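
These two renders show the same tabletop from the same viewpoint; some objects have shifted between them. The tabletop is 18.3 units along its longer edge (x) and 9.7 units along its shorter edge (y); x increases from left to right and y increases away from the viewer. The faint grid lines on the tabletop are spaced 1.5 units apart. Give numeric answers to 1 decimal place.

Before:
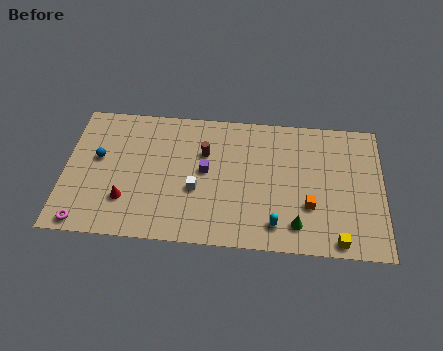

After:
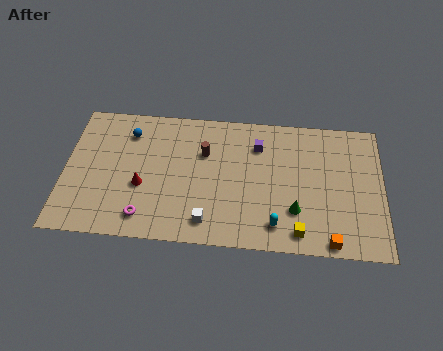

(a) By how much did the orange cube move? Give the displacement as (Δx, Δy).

(1.2, -2.4)

The orange cube started near (14.1, 3.2) and ended near (15.3, 0.8).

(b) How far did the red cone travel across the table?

1.4

The red cone was near (3.6, 2.7) before and (4.5, 3.8) after, so it travelled √(0.9² + 1.1²) ≈ 1.4 units.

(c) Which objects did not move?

the cyan capsule and the brown cylinder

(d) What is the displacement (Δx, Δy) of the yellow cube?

(-2.2, 0.4)

The yellow cube was at about (15.7, 0.9) and moved to about (13.5, 1.3).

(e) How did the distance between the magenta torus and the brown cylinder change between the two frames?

-2.8

The distance was about 8.7 in the first image and 5.9 in the second, so they moved 2.8 units closer together.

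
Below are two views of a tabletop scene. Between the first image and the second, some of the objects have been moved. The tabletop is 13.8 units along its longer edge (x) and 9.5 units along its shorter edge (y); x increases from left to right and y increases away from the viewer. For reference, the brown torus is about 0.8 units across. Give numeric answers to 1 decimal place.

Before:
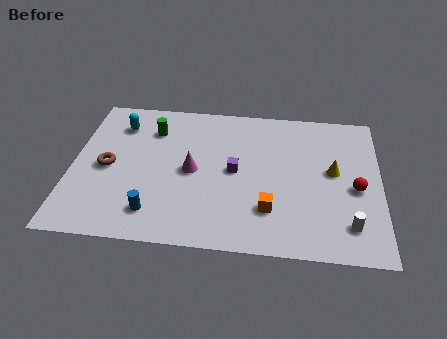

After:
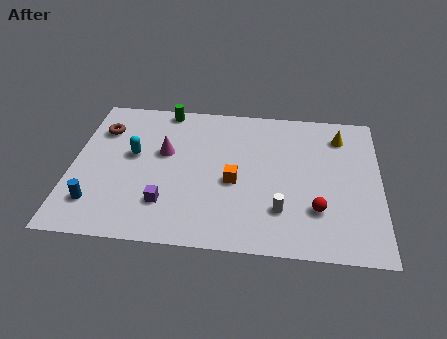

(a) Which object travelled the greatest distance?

the purple cube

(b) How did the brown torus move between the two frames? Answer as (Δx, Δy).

(-0.4, 2.5)

The brown torus was at about (1.6, 4.5) and moved to about (1.2, 7.0).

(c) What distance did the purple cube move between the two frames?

3.8

From (7.3, 4.8) to (4.3, 2.4), the purple cube covered √(3.0² + 2.4²) ≈ 3.8 units.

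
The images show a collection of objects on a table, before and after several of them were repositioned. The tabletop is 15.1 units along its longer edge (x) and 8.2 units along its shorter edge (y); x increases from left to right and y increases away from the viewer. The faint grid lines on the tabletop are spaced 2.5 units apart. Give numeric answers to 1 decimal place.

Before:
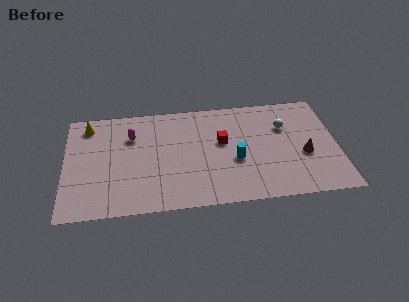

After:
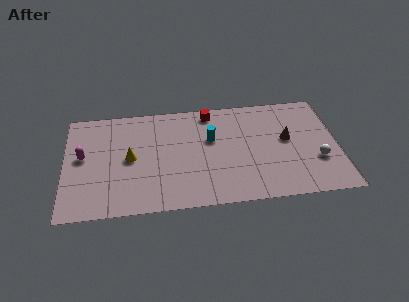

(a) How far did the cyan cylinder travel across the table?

2.2

The cyan cylinder moved from about (9.4, 3.3) to (8.1, 5.1), a distance of √(1.3² + 1.8²) ≈ 2.2.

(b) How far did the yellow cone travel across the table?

3.6

From (1.3, 6.9) to (3.6, 4.1), the yellow cone covered √(2.3² + 2.8²) ≈ 3.6 units.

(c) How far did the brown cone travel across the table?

1.6

The brown cone was near (13.2, 3.3) before and (12.3, 4.6) after, so it travelled √(0.9² + 1.3²) ≈ 1.6 units.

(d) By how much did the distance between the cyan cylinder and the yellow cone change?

-4.3

The distance was about 8.9 in the first image and 4.6 in the second, so they moved 4.3 units closer together.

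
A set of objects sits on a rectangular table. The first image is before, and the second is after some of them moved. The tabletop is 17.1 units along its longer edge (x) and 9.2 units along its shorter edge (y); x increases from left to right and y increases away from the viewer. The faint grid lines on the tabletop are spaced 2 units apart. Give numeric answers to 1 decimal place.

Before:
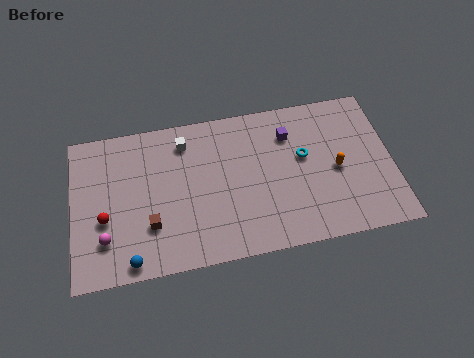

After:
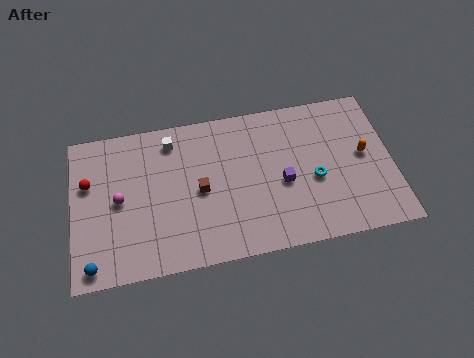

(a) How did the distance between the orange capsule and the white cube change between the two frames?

+2.0

The distance was about 8.6 in the first image and 10.6 in the second, so they moved 2.0 units further apart.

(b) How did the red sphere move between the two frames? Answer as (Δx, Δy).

(-0.8, 2.3)

The red sphere was at about (1.7, 3.6) and moved to about (0.9, 5.9).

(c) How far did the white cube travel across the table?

0.7

From (6.1, 7.5) to (5.4, 7.7), the white cube covered √(0.7² + 0.2²) ≈ 0.7 units.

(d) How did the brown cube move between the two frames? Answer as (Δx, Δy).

(2.7, 1.6)

The brown cube started near (4.1, 2.8) and ended near (6.8, 4.4).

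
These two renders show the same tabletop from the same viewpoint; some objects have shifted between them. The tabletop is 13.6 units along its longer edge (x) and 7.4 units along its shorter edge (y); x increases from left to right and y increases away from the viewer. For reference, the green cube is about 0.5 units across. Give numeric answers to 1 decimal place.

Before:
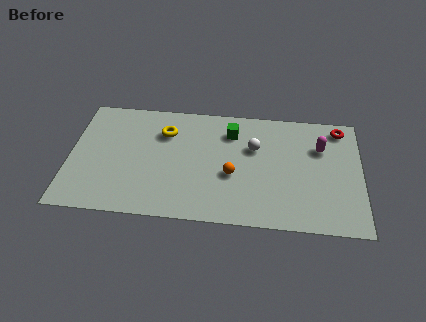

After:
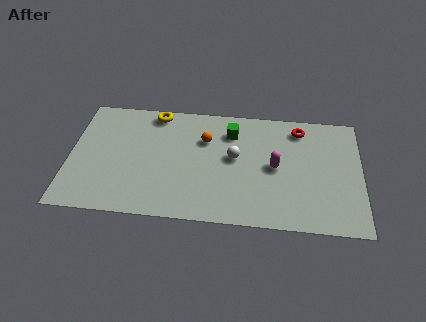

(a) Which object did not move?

the green cube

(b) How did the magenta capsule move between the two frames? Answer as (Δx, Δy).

(-2.1, -1.4)

The magenta capsule started near (11.7, 5.1) and ended near (9.6, 3.7).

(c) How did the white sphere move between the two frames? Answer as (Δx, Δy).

(-0.9, -0.7)

The white sphere was at about (8.6, 4.8) and moved to about (7.7, 4.1).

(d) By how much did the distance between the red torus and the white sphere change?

-0.6

They were about 4.3 units apart before and 3.7 after — 0.6 units closer together.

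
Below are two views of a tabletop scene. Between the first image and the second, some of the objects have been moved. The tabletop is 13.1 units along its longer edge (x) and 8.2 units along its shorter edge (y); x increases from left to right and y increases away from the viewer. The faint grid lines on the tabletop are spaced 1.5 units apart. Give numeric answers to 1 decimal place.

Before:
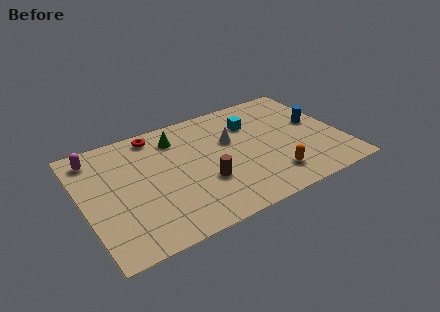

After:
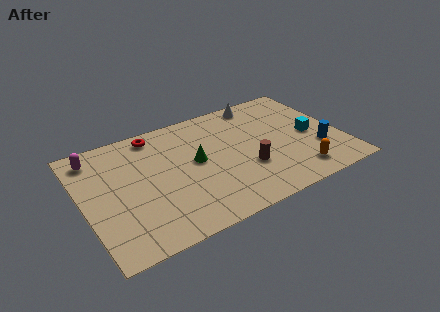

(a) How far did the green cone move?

2.2

The green cone was near (5.0, 6.5) before and (5.7, 4.4) after, so it travelled √(0.7² + 2.1²) ≈ 2.2 units.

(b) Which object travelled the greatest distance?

the cyan cube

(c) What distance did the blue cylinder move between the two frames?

2.0

The blue cylinder moved from about (12.0, 4.6) to (11.8, 2.6), a distance of √(0.2² + 2.0²) ≈ 2.0.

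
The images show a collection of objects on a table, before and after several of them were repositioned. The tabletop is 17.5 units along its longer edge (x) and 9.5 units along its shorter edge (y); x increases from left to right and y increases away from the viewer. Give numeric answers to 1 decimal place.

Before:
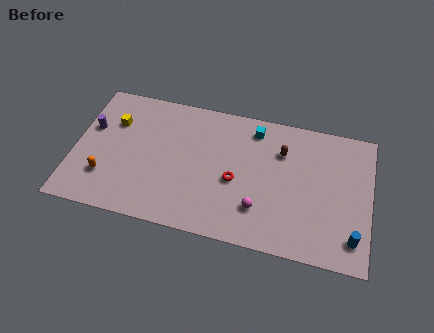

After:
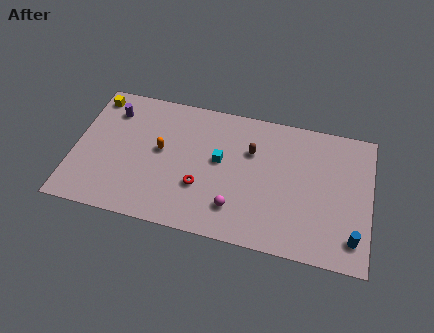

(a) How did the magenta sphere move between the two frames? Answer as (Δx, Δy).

(-1.4, -0.3)

From the two frames, the magenta sphere sits at roughly (11.1, 2.5) before and (9.7, 2.2) after.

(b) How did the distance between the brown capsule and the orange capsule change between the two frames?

-5.6

They were about 11.0 units apart before and 5.4 after — 5.6 units closer together.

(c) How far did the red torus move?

2.2

From (9.6, 4.1) to (7.6, 3.2), the red torus covered √(2.0² + 0.9²) ≈ 2.2 units.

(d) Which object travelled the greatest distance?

the orange capsule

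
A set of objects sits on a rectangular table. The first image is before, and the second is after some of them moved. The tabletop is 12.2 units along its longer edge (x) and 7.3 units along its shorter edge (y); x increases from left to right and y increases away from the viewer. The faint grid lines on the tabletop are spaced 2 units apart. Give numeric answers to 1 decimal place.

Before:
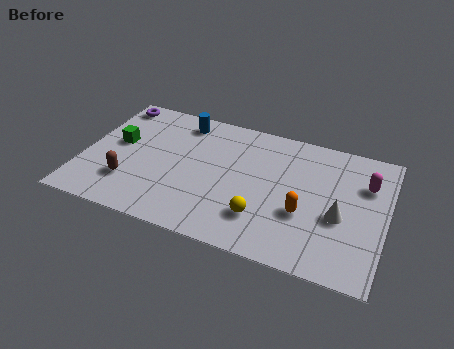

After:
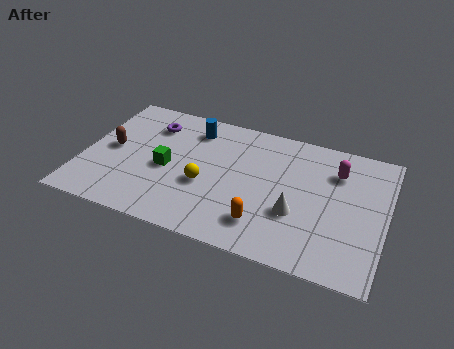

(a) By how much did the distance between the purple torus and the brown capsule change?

-2.2

Before: roughly 4.6 units apart; after: 2.4. That's 2.2 units closer together.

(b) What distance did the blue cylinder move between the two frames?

0.6

The blue cylinder was near (3.7, 6.2) before and (4.2, 5.9) after, so it travelled √(0.5² + 0.3²) ≈ 0.6 units.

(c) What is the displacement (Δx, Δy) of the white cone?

(-1.7, -0.4)

The white cone was at about (10.4, 3.0) and moved to about (8.7, 2.6).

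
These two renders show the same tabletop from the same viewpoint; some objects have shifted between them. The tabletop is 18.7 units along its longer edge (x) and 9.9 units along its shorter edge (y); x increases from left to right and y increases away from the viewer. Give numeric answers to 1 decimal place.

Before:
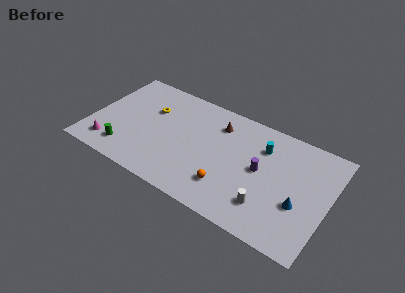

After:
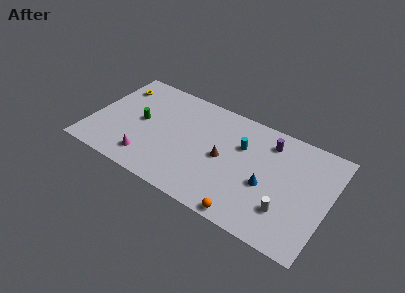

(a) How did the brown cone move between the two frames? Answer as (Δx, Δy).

(0.8, -2.9)

The brown cone started near (9.7, 7.7) and ended near (10.5, 4.8).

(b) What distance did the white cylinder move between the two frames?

1.4

The white cylinder was near (14.3, 2.4) before and (15.7, 2.7) after, so it travelled √(1.4² + 0.3²) ≈ 1.4 units.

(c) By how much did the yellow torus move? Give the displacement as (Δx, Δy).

(-3.0, 1.1)

The yellow torus was at about (4.4, 6.6) and moved to about (1.4, 7.7).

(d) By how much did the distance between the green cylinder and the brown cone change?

-2.1

They were about 8.8 units apart before and 6.7 after — 2.1 units closer together.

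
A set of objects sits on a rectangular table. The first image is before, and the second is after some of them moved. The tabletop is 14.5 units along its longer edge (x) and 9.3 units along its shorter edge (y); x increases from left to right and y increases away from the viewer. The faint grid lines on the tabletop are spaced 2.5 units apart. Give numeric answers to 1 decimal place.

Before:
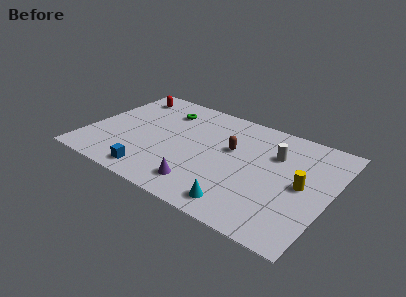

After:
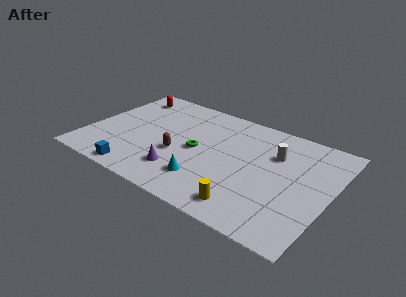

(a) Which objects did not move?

the red capsule and the white cylinder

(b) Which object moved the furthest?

the yellow cylinder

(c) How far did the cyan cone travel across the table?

2.5

From (9.8, 1.3) to (7.5, 2.2), the cyan cone covered √(2.3² + 0.9²) ≈ 2.5 units.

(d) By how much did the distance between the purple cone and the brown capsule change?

-2.6

They were about 4.1 units apart before and 1.5 after — 2.6 units closer together.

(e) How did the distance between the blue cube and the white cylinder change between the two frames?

+0.9

The distance was about 8.3 in the first image and 9.2 in the second, so they moved 0.9 units further apart.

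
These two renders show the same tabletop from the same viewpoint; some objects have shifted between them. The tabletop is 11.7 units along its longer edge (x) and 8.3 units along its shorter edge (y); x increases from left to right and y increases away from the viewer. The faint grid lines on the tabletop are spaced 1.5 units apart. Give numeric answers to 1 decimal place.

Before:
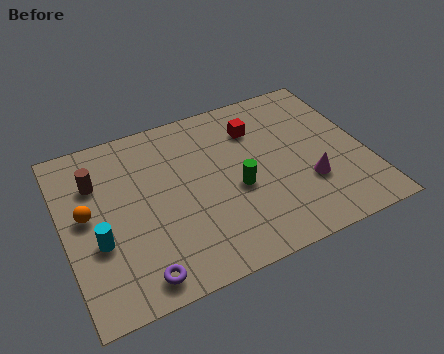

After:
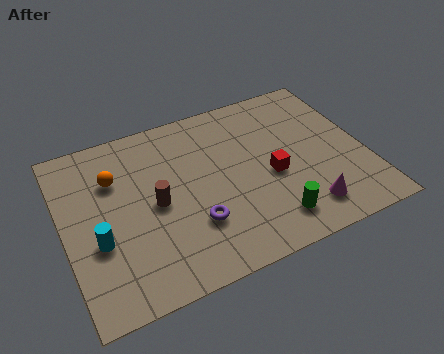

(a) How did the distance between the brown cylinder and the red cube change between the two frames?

-1.8

The distance was about 6.3 in the first image and 4.5 in the second, so they moved 1.8 units closer together.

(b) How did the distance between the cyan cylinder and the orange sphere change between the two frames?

+1.4

The distance was about 1.4 in the first image and 2.8 in the second, so they moved 1.4 units further apart.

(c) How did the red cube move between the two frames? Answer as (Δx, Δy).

(0.3, -2.6)

The red cube started near (7.7, 6.2) and ended near (8.0, 3.6).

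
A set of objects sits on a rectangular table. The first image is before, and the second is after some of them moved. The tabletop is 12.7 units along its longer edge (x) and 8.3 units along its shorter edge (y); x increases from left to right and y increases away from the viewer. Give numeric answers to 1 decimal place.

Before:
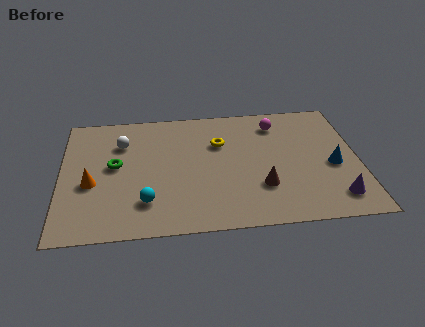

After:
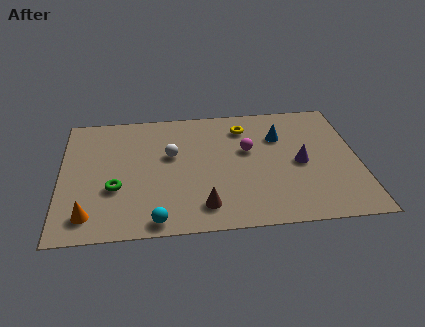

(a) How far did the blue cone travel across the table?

3.1

From (11.6, 3.6) to (9.4, 5.8), the blue cone covered √(2.2² + 2.2²) ≈ 3.1 units.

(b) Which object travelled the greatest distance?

the blue cone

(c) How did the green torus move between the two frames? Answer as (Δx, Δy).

(0.0, -1.5)

The green torus was at about (2.3, 4.5) and moved to about (2.3, 3.0).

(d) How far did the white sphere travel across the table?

2.3

The white sphere moved from about (2.6, 6.0) to (4.7, 5.0), a distance of √(2.1² + 1.0²) ≈ 2.3.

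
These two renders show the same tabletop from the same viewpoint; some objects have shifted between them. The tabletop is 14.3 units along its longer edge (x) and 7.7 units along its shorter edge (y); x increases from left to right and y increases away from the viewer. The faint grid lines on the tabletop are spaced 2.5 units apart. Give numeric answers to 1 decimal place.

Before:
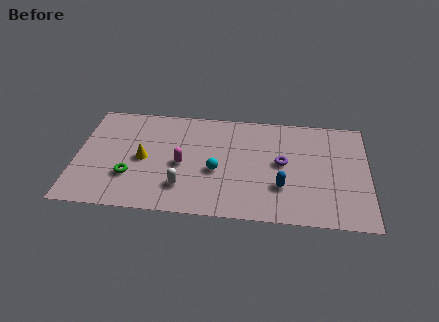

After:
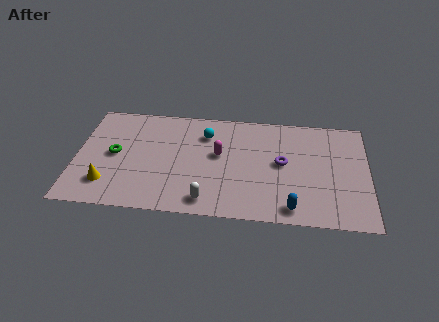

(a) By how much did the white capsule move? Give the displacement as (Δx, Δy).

(1.2, -0.8)

The white capsule was at about (5.3, 1.9) and moved to about (6.5, 1.1).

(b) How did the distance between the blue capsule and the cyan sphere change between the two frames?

+3.1

The distance was about 3.3 in the first image and 6.4 in the second, so they moved 3.1 units further apart.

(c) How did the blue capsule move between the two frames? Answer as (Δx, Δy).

(0.5, -1.4)

From the two frames, the blue capsule sits at roughly (10.1, 2.4) before and (10.6, 1.0) after.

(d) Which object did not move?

the purple torus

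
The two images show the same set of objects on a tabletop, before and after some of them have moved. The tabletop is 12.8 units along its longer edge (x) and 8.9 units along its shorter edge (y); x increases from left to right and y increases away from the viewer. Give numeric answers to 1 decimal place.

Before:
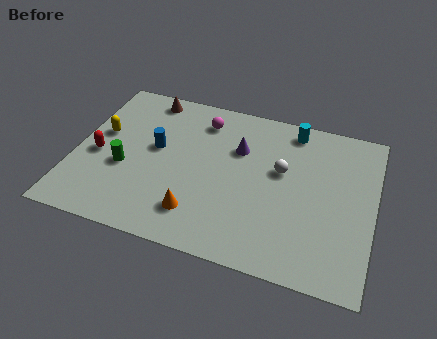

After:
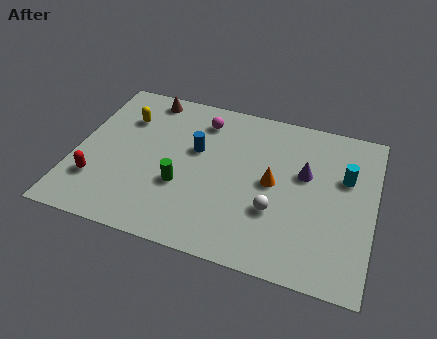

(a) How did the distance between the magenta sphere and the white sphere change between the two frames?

+1.4

They were about 4.1 units apart before and 5.5 after — 1.4 units further apart.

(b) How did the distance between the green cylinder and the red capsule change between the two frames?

+2.4

They were about 1.3 units apart before and 3.7 after — 2.4 units further apart.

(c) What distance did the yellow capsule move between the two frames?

1.5

The yellow capsule was near (1.0, 5.2) before and (1.9, 6.4) after, so it travelled √(0.9² + 1.2²) ≈ 1.5 units.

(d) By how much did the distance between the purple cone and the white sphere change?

+0.6

The distance was about 2.0 in the first image and 2.6 in the second, so they moved 0.6 units further apart.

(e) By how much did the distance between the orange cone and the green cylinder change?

+0.3

The distance was about 3.7 in the first image and 4.0 in the second, so they moved 0.3 units further apart.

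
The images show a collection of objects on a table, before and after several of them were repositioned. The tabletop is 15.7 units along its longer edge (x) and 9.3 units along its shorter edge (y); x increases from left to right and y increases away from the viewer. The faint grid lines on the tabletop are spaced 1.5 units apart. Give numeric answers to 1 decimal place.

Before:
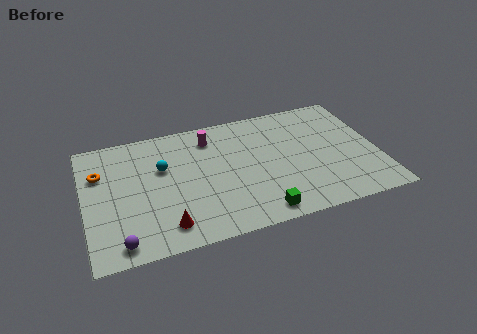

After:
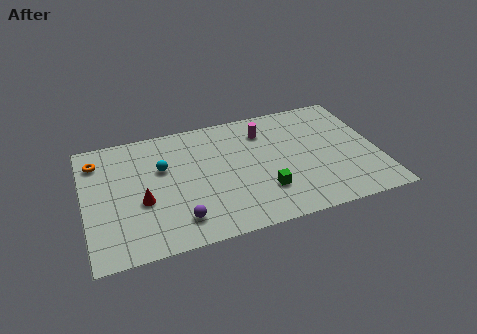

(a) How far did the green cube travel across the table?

1.6

The green cube moved from about (9.0, 1.1) to (9.4, 2.6), a distance of √(0.4² + 1.5²) ≈ 1.6.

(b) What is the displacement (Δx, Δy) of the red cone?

(-1.1, 2.1)

The red cone started near (4.1, 1.6) and ended near (3.0, 3.7).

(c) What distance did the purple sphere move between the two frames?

3.2

The purple sphere was near (1.7, 1.1) before and (4.8, 1.8) after, so it travelled √(3.1² + 0.7²) ≈ 3.2 units.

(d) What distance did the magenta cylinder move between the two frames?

2.9

The magenta cylinder was near (6.9, 7.5) before and (9.8, 7.2) after, so it travelled √(2.9² + 0.3²) ≈ 2.9 units.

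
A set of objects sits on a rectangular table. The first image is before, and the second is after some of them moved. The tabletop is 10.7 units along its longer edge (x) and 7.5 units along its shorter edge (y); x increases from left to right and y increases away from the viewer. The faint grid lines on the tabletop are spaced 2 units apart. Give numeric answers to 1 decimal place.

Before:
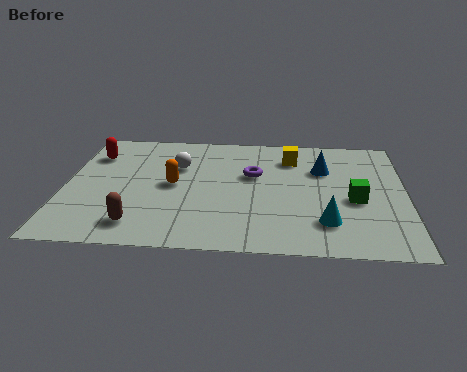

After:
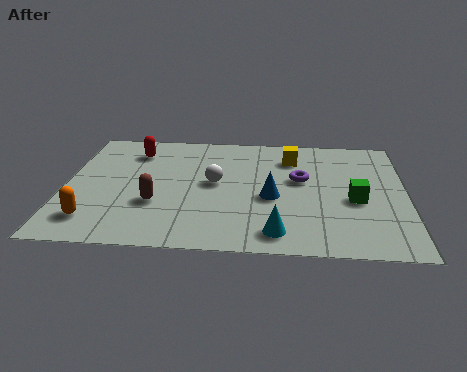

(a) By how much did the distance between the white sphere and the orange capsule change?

+3.3

The distance was about 1.2 in the first image and 4.5 in the second, so they moved 3.3 units further apart.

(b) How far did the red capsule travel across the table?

1.3

The red capsule moved from about (0.8, 5.6) to (2.1, 5.9), a distance of √(1.3² + 0.3²) ≈ 1.3.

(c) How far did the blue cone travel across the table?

2.5

The blue cone moved from about (8.1, 5.1) to (6.5, 3.2), a distance of √(1.6² + 1.9²) ≈ 2.5.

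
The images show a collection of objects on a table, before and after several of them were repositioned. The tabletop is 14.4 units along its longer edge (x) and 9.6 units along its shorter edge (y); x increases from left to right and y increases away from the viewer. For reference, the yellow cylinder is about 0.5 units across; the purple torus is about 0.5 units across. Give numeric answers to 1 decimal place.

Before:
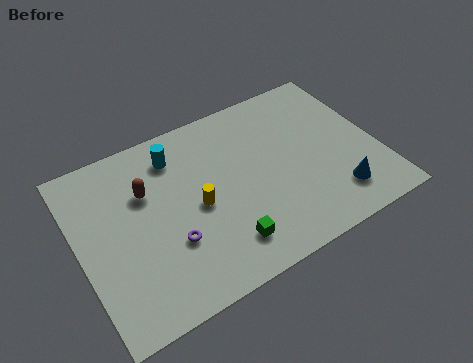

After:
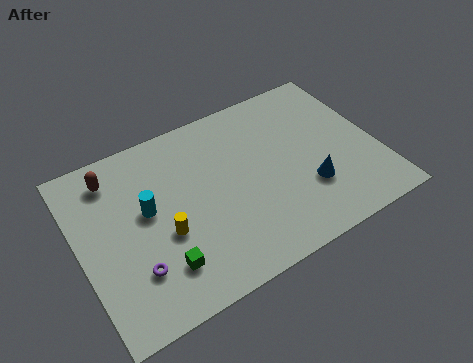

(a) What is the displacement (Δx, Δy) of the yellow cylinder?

(-1.7, -0.7)

From the two frames, the yellow cylinder sits at roughly (5.6, 4.5) before and (3.9, 3.8) after.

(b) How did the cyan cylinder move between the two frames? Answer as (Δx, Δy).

(-1.7, -2.3)

From the two frames, the cyan cylinder sits at roughly (5.0, 7.7) before and (3.3, 5.4) after.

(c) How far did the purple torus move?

1.9

The purple torus was near (4.1, 3.2) before and (2.3, 2.6) after, so it travelled √(1.8² + 0.6²) ≈ 1.9 units.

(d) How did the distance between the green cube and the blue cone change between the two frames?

+1.8

They were about 5.5 units apart before and 7.3 after — 1.8 units further apart.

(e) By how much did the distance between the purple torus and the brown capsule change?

+2.0

They were about 3.3 units apart before and 5.3 after — 2.0 units further apart.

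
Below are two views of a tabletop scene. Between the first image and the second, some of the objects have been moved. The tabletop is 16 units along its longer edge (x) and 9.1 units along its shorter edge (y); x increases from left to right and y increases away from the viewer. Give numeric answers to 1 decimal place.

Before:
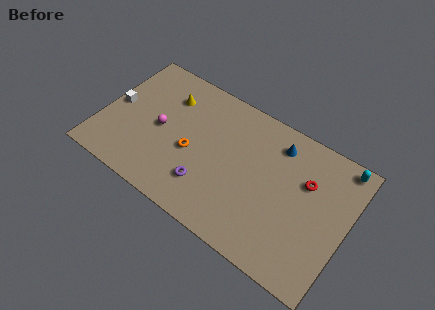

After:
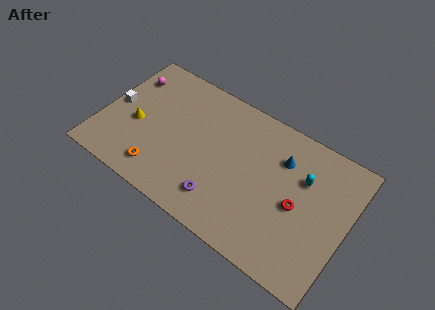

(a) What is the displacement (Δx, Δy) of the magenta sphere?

(-2.6, 2.5)

The magenta sphere started near (3.8, 4.4) and ended near (1.2, 6.9).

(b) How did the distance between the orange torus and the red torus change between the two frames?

+1.5

The distance was about 7.5 in the first image and 9.0 in the second, so they moved 1.5 units further apart.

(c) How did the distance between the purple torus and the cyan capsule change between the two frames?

-3.5

The distance was about 9.8 in the first image and 6.3 in the second, so they moved 3.5 units closer together.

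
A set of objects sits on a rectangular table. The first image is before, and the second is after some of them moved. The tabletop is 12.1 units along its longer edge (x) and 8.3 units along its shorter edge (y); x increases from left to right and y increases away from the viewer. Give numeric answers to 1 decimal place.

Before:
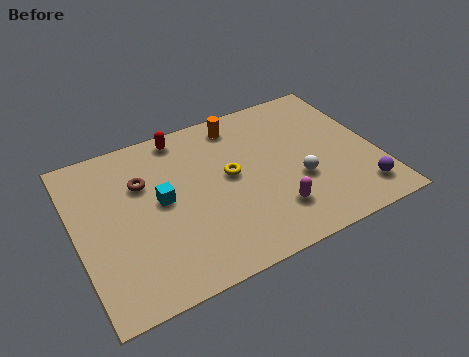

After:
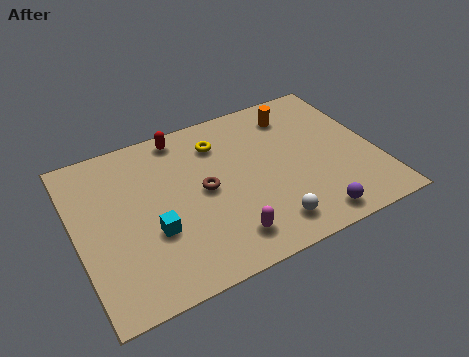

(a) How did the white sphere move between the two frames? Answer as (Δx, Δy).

(-1.5, -1.7)

From the two frames, the white sphere sits at roughly (8.8, 3.1) before and (7.3, 1.4) after.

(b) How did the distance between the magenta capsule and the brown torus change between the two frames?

-3.3

The distance was about 6.0 in the first image and 2.7 in the second, so they moved 3.3 units closer together.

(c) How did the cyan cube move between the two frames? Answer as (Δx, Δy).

(-0.5, -1.4)

From the two frames, the cyan cube sits at roughly (3.4, 4.4) before and (2.9, 3.0) after.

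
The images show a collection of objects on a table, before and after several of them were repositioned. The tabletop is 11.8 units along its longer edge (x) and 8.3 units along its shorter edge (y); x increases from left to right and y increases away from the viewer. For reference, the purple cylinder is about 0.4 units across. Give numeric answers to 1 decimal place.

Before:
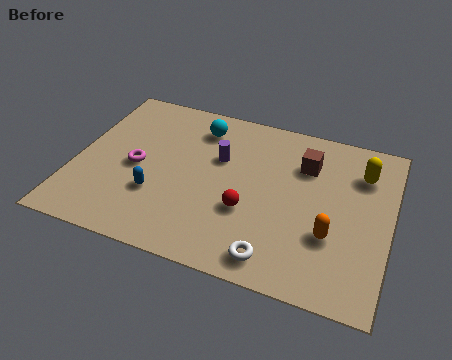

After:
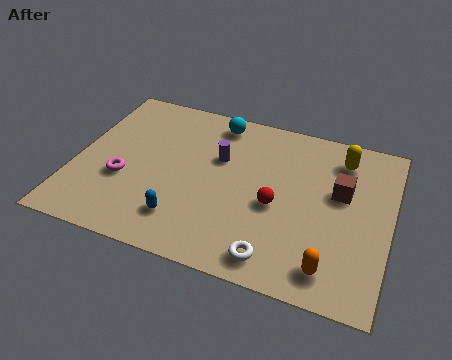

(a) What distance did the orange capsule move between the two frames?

1.5

The orange capsule moved from about (9.7, 2.8) to (9.8, 1.3), a distance of √(0.1² + 1.5²) ≈ 1.5.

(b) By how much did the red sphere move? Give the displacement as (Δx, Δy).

(1.0, 0.6)

The red sphere started near (6.6, 3.0) and ended near (7.6, 3.6).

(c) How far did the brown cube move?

1.7

From (8.5, 6.0) to (9.9, 5.0), the brown cube covered √(1.4² + 1.0²) ≈ 1.7 units.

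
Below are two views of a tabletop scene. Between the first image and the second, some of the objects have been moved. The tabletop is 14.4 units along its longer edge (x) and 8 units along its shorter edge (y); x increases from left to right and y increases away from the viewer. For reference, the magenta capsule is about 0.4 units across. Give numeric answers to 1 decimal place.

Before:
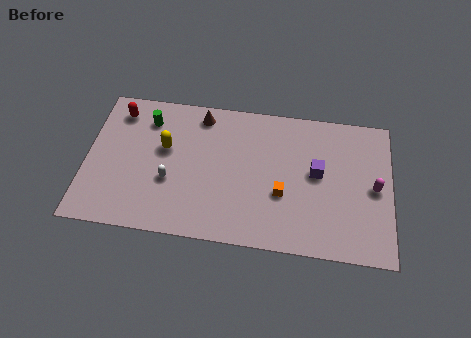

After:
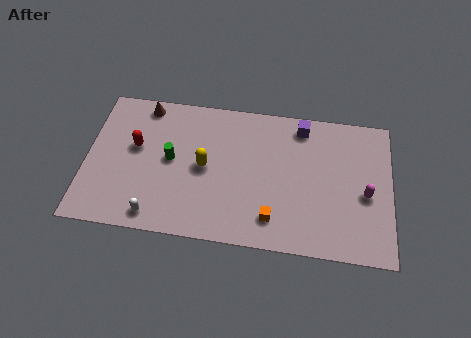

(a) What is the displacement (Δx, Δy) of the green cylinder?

(1.2, -2.1)

From the two frames, the green cylinder sits at roughly (2.8, 6.3) before and (4.0, 4.2) after.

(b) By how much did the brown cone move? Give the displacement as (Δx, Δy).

(-2.7, 0.2)

From the two frames, the brown cone sits at roughly (5.3, 6.9) before and (2.6, 7.1) after.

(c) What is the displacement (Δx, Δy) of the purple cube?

(-0.8, 2.5)

From the two frames, the purple cube sits at roughly (10.9, 4.4) before and (10.1, 6.9) after.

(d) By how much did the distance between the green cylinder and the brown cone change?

+0.6

Before: roughly 2.6 units apart; after: 3.2. That's 0.6 units further apart.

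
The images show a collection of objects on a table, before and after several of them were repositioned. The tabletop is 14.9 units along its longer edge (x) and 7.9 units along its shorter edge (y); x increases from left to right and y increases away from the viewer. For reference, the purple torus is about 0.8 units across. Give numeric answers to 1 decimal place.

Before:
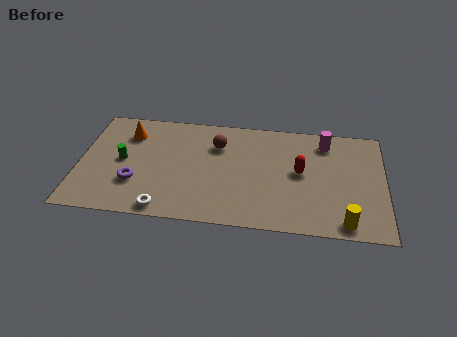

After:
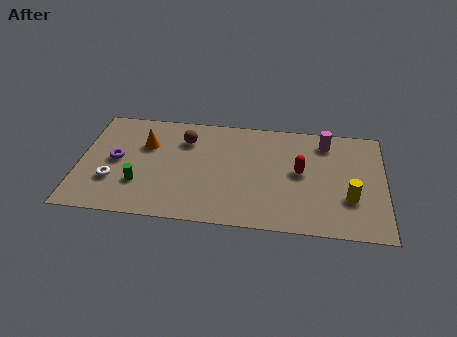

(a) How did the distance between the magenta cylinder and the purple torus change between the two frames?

+0.5

Before: roughly 10.0 units apart; after: 10.5. That's 0.5 units further apart.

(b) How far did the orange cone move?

1.1

The orange cone was near (2.3, 6.0) before and (3.2, 5.3) after, so it travelled √(0.9² + 0.7²) ≈ 1.1 units.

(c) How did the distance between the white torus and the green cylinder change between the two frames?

-2.6

The distance was about 3.9 in the first image and 1.3 in the second, so they moved 2.6 units closer together.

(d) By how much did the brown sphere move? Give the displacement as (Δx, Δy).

(-1.6, 0.2)

The brown sphere started near (6.7, 5.7) and ended near (5.1, 5.9).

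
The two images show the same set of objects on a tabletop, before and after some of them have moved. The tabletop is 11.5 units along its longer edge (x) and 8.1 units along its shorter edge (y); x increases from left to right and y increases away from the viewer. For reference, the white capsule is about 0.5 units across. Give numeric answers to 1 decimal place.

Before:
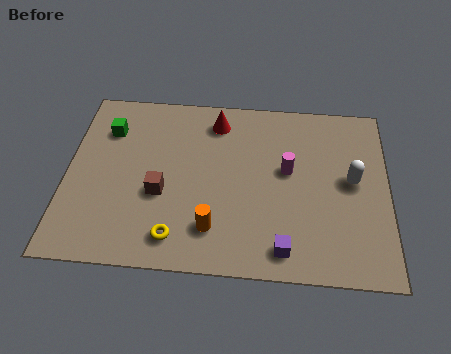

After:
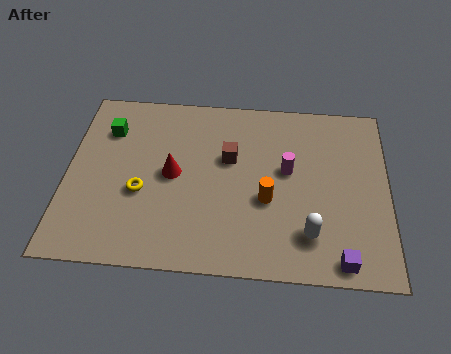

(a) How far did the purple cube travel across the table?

2.0

The purple cube was near (7.8, 1.1) before and (9.8, 0.8) after, so it travelled √(2.0² + 0.3²) ≈ 2.0 units.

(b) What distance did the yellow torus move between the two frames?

2.3

From (4.0, 1.3) to (2.7, 3.2), the yellow torus covered √(1.3² + 1.9²) ≈ 2.3 units.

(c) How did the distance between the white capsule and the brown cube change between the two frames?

-2.6

The distance was about 6.9 in the first image and 4.3 in the second, so they moved 2.6 units closer together.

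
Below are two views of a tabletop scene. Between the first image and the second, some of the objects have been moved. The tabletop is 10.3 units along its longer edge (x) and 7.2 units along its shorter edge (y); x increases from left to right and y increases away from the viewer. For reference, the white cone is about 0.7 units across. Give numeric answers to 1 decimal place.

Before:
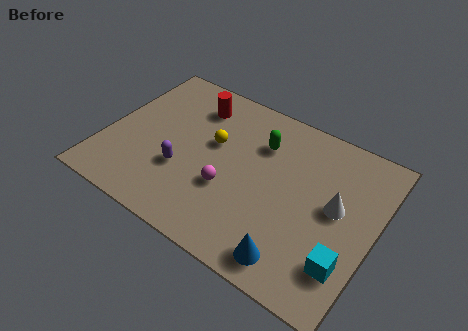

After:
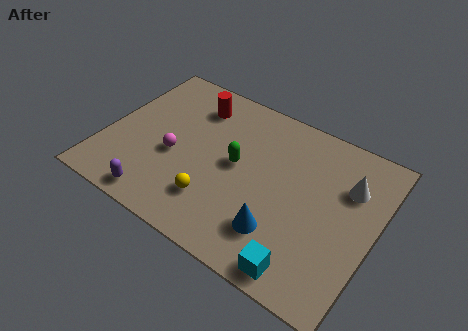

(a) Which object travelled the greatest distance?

the yellow sphere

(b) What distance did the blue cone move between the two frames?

1.1

From (7.7, 1.0) to (7.0, 1.8), the blue cone covered √(0.7² + 0.8²) ≈ 1.1 units.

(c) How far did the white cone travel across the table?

1.1

From (8.8, 3.9) to (9.1, 5.0), the white cone covered √(0.3² + 1.1²) ≈ 1.1 units.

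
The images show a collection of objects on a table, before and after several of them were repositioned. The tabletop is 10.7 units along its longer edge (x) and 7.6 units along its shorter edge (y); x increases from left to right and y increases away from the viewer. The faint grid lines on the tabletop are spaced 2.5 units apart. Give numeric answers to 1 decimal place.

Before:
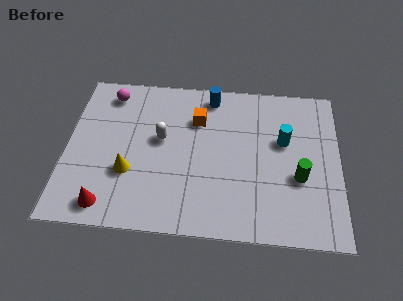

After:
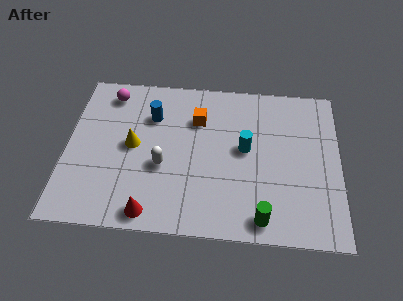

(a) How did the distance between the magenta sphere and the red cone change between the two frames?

+0.5

They were about 5.4 units apart before and 5.9 after — 0.5 units further apart.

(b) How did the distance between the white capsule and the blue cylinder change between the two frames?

-0.5

The distance was about 3.0 in the first image and 2.5 in the second, so they moved 0.5 units closer together.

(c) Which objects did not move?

the magenta sphere and the orange cube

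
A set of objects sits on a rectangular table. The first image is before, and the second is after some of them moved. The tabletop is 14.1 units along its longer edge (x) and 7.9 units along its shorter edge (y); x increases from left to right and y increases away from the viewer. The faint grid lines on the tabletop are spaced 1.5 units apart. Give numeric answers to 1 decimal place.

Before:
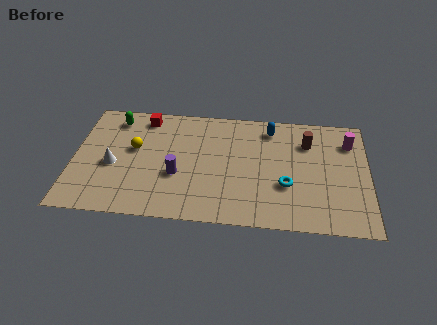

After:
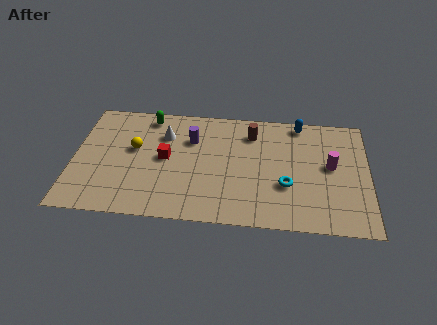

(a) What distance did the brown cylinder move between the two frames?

2.7

From (11.2, 5.8) to (8.5, 6.2), the brown cylinder covered √(2.7² + 0.4²) ≈ 2.7 units.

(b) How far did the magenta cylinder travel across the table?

1.9

The magenta cylinder moved from about (13.2, 6.0) to (12.3, 4.3), a distance of √(0.9² + 1.7²) ≈ 1.9.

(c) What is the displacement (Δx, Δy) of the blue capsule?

(1.4, 0.5)

The blue capsule started near (9.4, 6.6) and ended near (10.8, 7.1).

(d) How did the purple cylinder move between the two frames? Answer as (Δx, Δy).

(0.6, 2.5)

The purple cylinder was at about (5.0, 3.0) and moved to about (5.6, 5.5).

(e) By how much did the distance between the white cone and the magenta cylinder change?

-3.5

They were about 11.6 units apart before and 8.1 after — 3.5 units closer together.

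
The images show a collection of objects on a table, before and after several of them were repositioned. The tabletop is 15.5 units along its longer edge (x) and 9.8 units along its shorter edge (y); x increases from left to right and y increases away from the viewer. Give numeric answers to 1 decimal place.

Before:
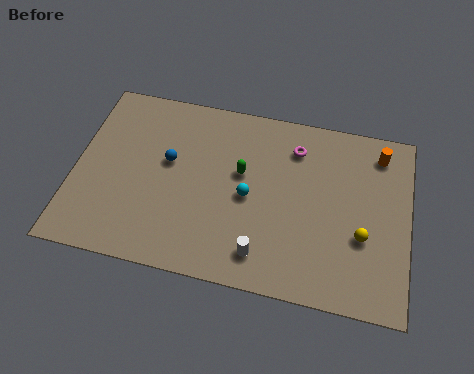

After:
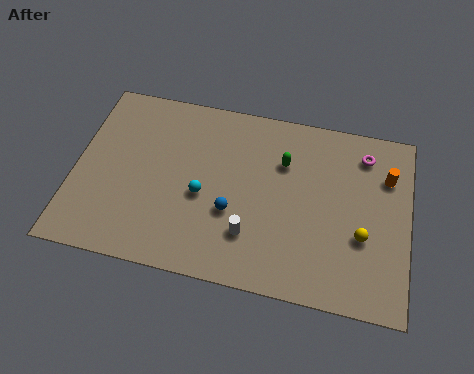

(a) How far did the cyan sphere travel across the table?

2.1

The cyan sphere was near (8.1, 4.6) before and (6.0, 4.2) after, so it travelled √(2.1² + 0.4²) ≈ 2.1 units.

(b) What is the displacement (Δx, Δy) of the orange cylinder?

(0.4, -1.2)

From the two frames, the orange cylinder sits at roughly (14.0, 8.2) before and (14.4, 7.0) after.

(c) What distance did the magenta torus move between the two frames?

3.2

From (10.1, 7.7) to (13.3, 8.0), the magenta torus covered √(3.2² + 0.3²) ≈ 3.2 units.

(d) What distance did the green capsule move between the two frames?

2.1

The green capsule was near (7.7, 5.8) before and (9.6, 6.8) after, so it travelled √(1.9² + 1.0²) ≈ 2.1 units.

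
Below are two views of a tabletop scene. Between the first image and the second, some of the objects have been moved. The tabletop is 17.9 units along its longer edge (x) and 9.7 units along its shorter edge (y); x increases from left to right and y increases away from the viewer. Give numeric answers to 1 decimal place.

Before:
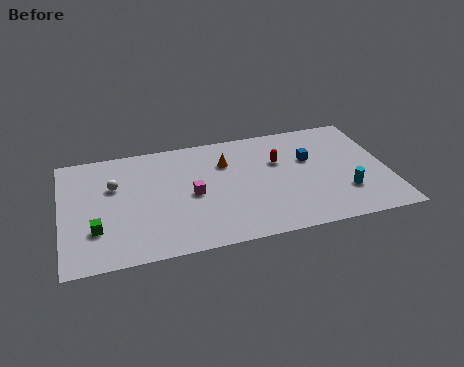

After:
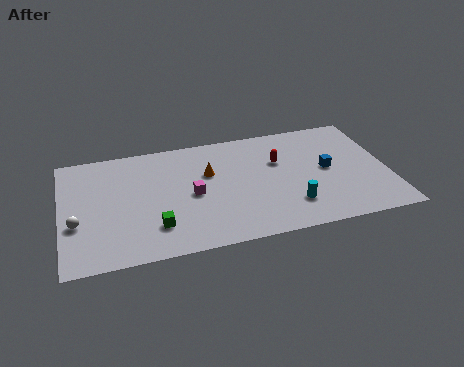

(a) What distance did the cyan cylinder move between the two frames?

3.0

The cyan cylinder moved from about (15.4, 2.8) to (12.4, 2.4), a distance of √(3.0² + 0.4²) ≈ 3.0.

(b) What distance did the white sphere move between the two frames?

3.4

From (2.9, 6.3) to (0.8, 3.6), the white sphere covered √(2.1² + 2.7²) ≈ 3.4 units.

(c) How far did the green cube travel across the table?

3.2

From (1.8, 2.9) to (5.0, 2.4), the green cube covered √(3.2² + 0.5²) ≈ 3.2 units.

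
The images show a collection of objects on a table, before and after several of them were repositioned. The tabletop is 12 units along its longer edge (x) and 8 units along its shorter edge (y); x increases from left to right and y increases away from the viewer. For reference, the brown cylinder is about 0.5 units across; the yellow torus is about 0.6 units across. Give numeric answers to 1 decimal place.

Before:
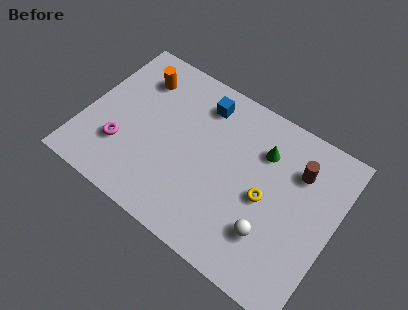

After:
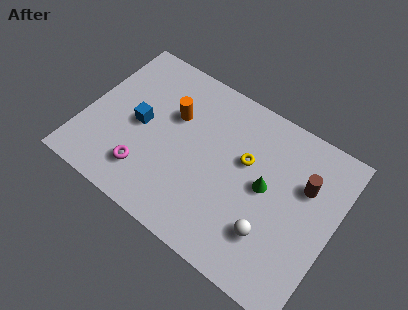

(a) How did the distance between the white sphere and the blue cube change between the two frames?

+1.0

They were about 5.9 units apart before and 6.9 after — 1.0 units further apart.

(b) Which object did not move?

the white sphere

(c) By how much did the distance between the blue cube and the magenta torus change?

-3.0

The distance was about 5.2 in the first image and 2.2 in the second, so they moved 3.0 units closer together.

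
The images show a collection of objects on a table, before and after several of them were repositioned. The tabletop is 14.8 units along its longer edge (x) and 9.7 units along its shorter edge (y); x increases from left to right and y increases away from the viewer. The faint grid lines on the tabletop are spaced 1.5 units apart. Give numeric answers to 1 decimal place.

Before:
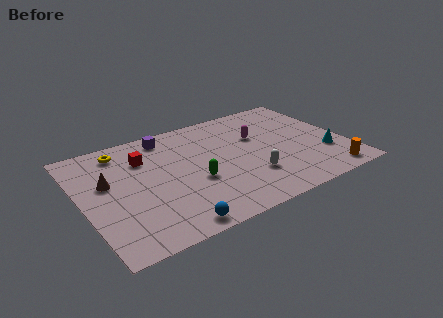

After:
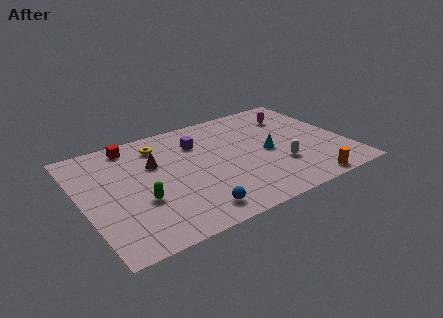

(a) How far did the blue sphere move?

1.4

From (4.3, 0.9) to (5.6, 1.4), the blue sphere covered √(1.3² + 0.5²) ≈ 1.4 units.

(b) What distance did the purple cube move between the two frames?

2.1

The purple cube was near (5.2, 8.4) before and (6.8, 7.1) after, so it travelled √(1.6² + 1.3²) ≈ 2.1 units.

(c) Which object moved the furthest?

the cyan cone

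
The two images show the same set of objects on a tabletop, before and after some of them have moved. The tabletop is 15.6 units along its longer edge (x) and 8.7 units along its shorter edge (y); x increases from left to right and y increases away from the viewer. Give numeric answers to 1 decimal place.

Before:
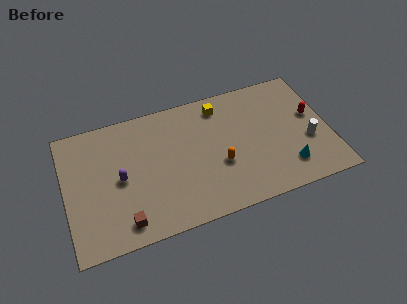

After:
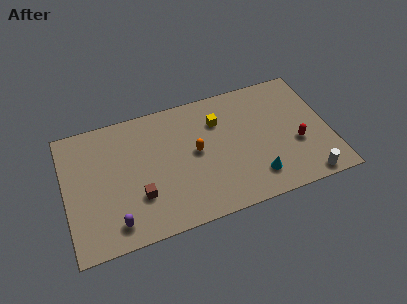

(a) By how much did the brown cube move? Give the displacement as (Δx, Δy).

(1.0, 1.4)

The brown cube started near (3.2, 1.3) and ended near (4.2, 2.7).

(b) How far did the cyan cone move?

1.9

From (12.9, 1.9) to (11.0, 1.8), the cyan cone covered √(1.9² + 0.1²) ≈ 1.9 units.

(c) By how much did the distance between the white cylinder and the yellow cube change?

+0.9

The distance was about 6.3 in the first image and 7.2 in the second, so they moved 0.9 units further apart.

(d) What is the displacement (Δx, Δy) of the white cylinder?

(-0.4, -2.5)

From the two frames, the white cylinder sits at roughly (14.3, 3.3) before and (13.9, 0.8) after.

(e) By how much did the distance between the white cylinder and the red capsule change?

+0.8

The distance was about 1.7 in the first image and 2.5 in the second, so they moved 0.8 units further apart.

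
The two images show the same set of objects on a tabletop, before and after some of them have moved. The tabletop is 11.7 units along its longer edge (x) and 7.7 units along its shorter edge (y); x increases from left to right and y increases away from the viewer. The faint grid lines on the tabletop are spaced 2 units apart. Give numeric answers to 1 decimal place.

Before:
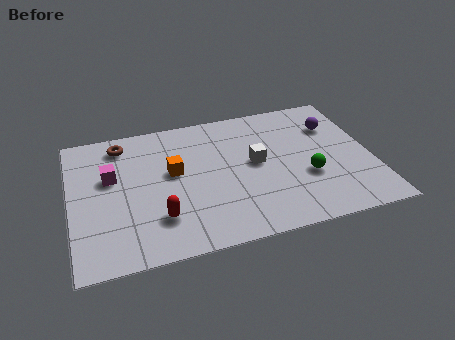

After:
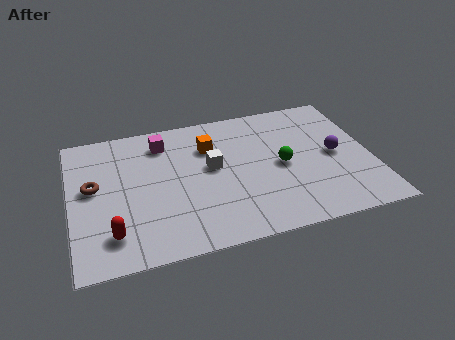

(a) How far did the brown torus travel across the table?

2.5

From (2.1, 6.5) to (0.9, 4.3), the brown torus covered √(1.2² + 2.2²) ≈ 2.5 units.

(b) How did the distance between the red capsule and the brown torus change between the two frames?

-1.9

Before: roughly 4.7 units apart; after: 2.8. That's 1.9 units closer together.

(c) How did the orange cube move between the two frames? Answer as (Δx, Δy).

(1.5, 1.1)

The orange cube started near (4.0, 4.4) and ended near (5.5, 5.5).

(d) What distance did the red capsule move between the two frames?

1.8

The red capsule moved from about (3.3, 2.0) to (1.5, 1.6), a distance of √(1.8² + 0.4²) ≈ 1.8.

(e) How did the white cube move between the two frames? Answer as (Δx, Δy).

(-1.7, 0.2)

From the two frames, the white cube sits at roughly (7.2, 4.1) before and (5.5, 4.3) after.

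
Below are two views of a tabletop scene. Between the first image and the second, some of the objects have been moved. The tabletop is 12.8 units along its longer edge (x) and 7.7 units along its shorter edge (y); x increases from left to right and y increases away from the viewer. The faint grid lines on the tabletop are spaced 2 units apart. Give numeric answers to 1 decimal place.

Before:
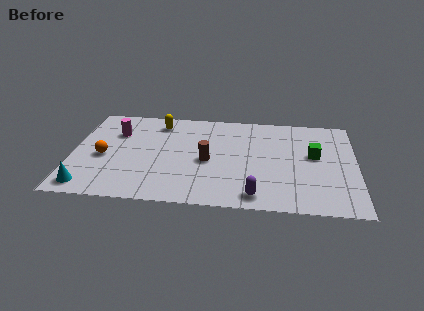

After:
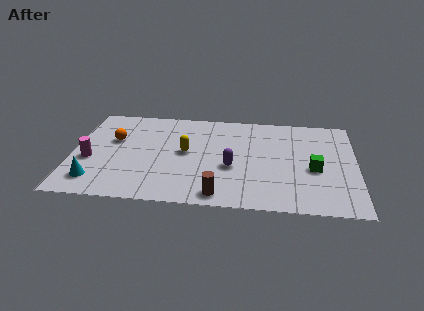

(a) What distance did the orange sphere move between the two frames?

1.5

The orange sphere was near (1.4, 3.4) before and (1.8, 4.8) after, so it travelled √(0.4² + 1.4²) ≈ 1.5 units.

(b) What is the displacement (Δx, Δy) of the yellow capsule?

(1.3, -2.3)

The yellow capsule was at about (3.8, 6.4) and moved to about (5.1, 4.1).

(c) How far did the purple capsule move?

2.4

The purple capsule was near (8.3, 1.0) before and (7.2, 3.1) after, so it travelled √(1.1² + 2.1²) ≈ 2.4 units.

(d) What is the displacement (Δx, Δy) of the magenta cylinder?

(-1.1, -2.3)

The magenta cylinder was at about (1.9, 5.4) and moved to about (0.8, 3.1).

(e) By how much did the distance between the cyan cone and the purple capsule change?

-1.2

Before: roughly 7.5 units apart; after: 6.3. That's 1.2 units closer together.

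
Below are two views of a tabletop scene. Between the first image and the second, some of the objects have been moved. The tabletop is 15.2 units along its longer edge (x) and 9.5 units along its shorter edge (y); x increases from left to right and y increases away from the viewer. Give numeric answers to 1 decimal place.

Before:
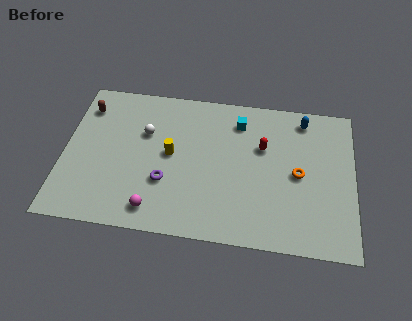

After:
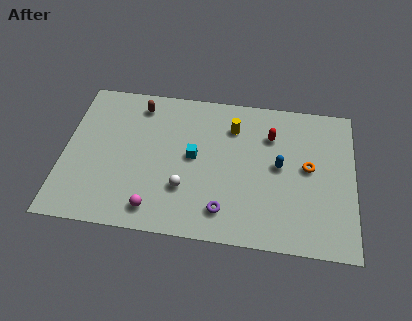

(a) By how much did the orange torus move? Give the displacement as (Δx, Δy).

(0.5, 0.5)

The orange torus started near (12.3, 4.6) and ended near (12.8, 5.1).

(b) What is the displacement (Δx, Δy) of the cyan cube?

(-2.3, -2.6)

The cyan cube was at about (9.1, 7.6) and moved to about (6.8, 5.0).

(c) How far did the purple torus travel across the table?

3.4

The purple torus was near (5.4, 3.2) before and (8.5, 1.8) after, so it travelled √(3.1² + 1.4²) ≈ 3.4 units.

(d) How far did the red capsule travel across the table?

0.9

The red capsule was near (10.4, 6.1) before and (10.8, 6.9) after, so it travelled √(0.4² + 0.8²) ≈ 0.9 units.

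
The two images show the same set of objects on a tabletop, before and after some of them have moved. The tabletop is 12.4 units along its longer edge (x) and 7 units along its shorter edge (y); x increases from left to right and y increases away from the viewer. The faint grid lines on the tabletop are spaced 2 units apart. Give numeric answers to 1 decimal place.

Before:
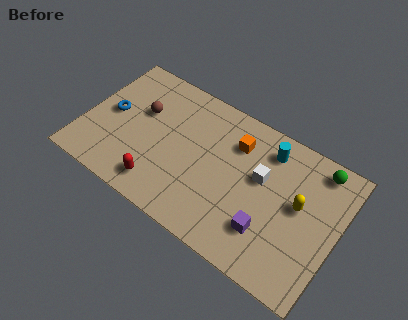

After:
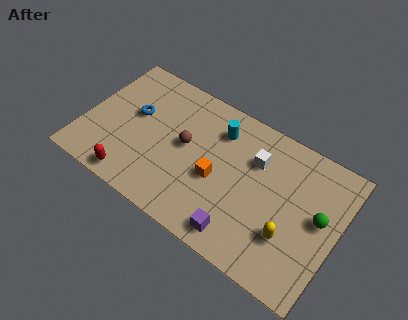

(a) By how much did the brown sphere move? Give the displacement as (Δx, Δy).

(2.3, -0.6)

The brown sphere started near (2.6, 4.4) and ended near (4.9, 3.8).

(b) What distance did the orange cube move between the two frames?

2.3

From (7.2, 5.2) to (6.6, 3.0), the orange cube covered √(0.6² + 2.2²) ≈ 2.3 units.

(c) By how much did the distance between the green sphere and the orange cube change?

+1.0

Before: roughly 4.0 units apart; after: 5.0. That's 1.0 units further apart.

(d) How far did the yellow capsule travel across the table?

1.7

The yellow capsule was near (10.5, 3.9) before and (10.3, 2.2) after, so it travelled √(0.2² + 1.7²) ≈ 1.7 units.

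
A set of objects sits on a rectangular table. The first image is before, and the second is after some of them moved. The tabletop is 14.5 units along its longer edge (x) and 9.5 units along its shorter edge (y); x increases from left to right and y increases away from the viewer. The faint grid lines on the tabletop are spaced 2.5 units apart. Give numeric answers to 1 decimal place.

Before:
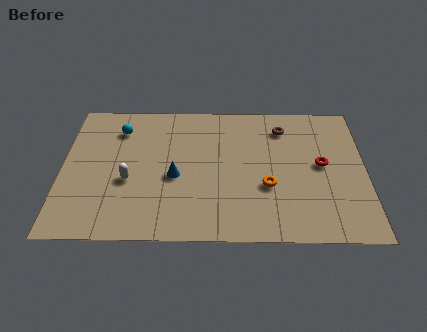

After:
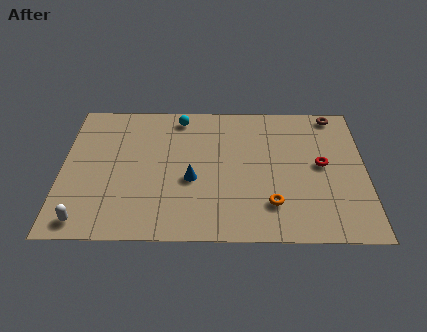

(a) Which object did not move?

the red torus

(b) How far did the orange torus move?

1.2

The orange torus moved from about (9.8, 3.5) to (10.0, 2.3), a distance of √(0.2² + 1.2²) ≈ 1.2.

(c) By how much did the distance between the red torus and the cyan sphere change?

-2.4

They were about 10.0 units apart before and 7.6 after — 2.4 units closer together.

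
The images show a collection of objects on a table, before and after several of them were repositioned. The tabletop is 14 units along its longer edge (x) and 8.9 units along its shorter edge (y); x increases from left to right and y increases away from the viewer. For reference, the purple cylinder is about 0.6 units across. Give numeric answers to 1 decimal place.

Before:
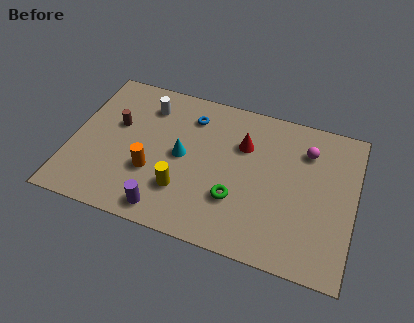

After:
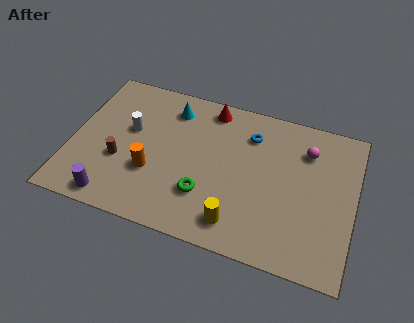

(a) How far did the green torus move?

1.5

The green torus moved from about (8.3, 2.8) to (6.8, 2.6), a distance of √(1.5² + 0.2²) ≈ 1.5.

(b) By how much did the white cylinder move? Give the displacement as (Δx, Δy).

(-0.7, -1.7)

The white cylinder started near (3.5, 7.0) and ended near (2.8, 5.3).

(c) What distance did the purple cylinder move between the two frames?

2.6

The purple cylinder moved from about (5.0, 1.1) to (2.4, 1.0), a distance of √(2.6² + 0.1²) ≈ 2.6.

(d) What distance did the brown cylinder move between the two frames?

2.1

From (2.1, 5.4) to (2.5, 3.3), the brown cylinder covered √(0.4² + 2.1²) ≈ 2.1 units.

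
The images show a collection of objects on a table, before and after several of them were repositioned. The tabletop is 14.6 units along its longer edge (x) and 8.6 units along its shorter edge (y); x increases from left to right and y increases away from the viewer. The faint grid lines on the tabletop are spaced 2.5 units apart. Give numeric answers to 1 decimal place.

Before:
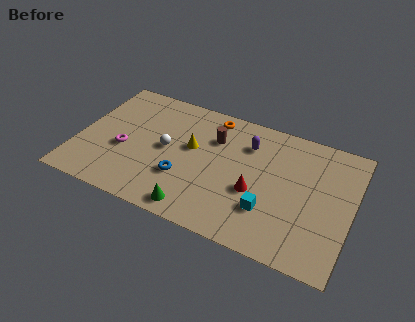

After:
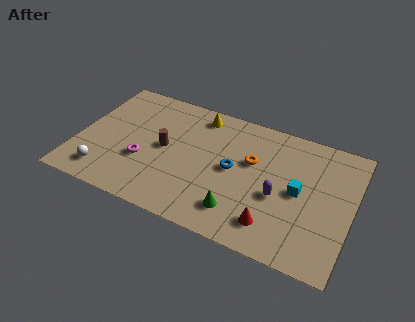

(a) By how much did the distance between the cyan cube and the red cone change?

+1.6

Before: roughly 1.2 units apart; after: 2.8. That's 1.6 units further apart.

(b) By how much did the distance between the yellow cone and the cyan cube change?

+1.4

The distance was about 5.1 in the first image and 6.5 in the second, so they moved 1.4 units further apart.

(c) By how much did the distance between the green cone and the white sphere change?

+3.3

They were about 3.9 units apart before and 7.2 after — 3.3 units further apart.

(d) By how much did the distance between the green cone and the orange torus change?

-3.0

The distance was about 6.5 in the first image and 3.5 in the second, so they moved 3.0 units closer together.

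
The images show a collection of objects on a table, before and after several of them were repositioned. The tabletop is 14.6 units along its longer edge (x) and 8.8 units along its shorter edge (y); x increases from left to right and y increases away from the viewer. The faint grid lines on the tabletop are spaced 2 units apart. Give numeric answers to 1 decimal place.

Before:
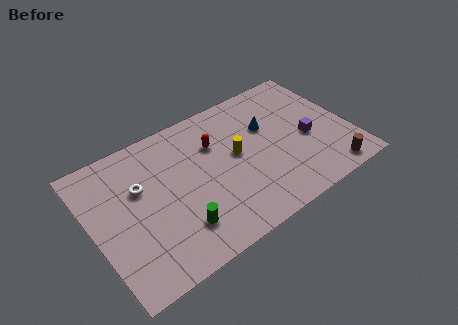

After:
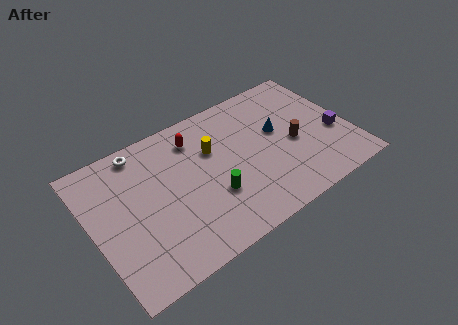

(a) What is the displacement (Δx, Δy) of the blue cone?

(0.5, -0.6)

From the two frames, the blue cone sits at roughly (10.2, 5.7) before and (10.7, 5.1) after.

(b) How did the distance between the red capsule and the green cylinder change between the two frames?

-0.9

Before: roughly 4.9 units apart; after: 4.0. That's 0.9 units closer together.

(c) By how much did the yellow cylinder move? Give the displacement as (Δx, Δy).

(-1.2, 1.0)

The yellow cylinder was at about (8.2, 4.8) and moved to about (7.0, 5.8).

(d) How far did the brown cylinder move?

3.3

The brown cylinder moved from about (12.9, 1.0) to (11.4, 3.9), a distance of √(1.5² + 2.9²) ≈ 3.3.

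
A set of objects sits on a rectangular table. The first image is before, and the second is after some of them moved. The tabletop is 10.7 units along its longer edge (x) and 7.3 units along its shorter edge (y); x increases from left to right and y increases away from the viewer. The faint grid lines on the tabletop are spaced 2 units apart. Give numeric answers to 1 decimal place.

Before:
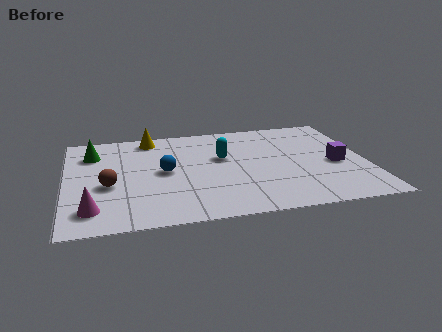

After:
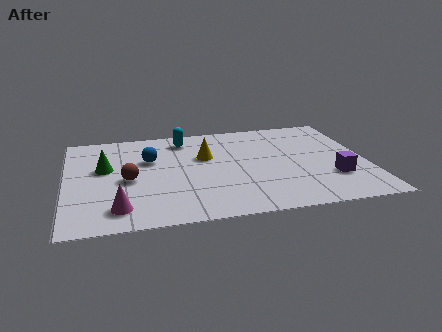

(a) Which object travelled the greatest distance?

the yellow cone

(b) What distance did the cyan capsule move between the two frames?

2.1

The cyan capsule moved from about (5.6, 4.4) to (4.3, 6.1), a distance of √(1.3² + 1.7²) ≈ 2.1.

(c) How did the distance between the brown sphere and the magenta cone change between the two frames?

+0.3

They were about 1.7 units apart before and 2.0 after — 0.3 units further apart.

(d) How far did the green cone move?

1.3

The green cone was near (1.0, 5.5) before and (1.4, 4.3) after, so it travelled √(0.4² + 1.2²) ≈ 1.3 units.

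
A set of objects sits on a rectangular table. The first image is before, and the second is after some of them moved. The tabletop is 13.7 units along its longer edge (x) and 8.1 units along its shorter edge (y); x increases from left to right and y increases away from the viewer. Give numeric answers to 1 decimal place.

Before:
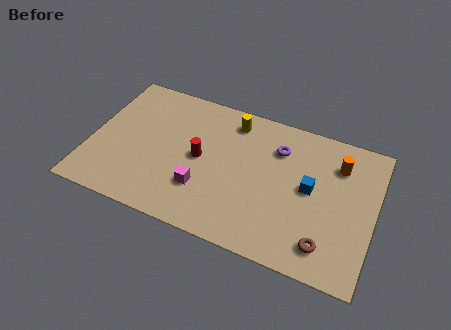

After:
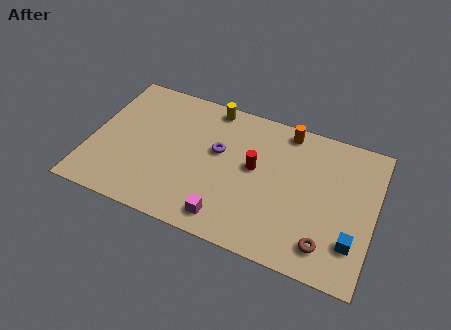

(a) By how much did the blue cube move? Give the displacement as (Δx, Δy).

(2.2, -2.2)

From the two frames, the blue cube sits at roughly (10.6, 4.3) before and (12.8, 2.1) after.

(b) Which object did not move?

the brown torus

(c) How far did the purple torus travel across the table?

3.0

The purple torus moved from about (8.9, 6.0) to (6.1, 4.8), a distance of √(2.8² + 1.2²) ≈ 3.0.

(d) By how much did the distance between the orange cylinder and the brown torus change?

+1.6

The distance was about 4.6 in the first image and 6.2 in the second, so they moved 1.6 units further apart.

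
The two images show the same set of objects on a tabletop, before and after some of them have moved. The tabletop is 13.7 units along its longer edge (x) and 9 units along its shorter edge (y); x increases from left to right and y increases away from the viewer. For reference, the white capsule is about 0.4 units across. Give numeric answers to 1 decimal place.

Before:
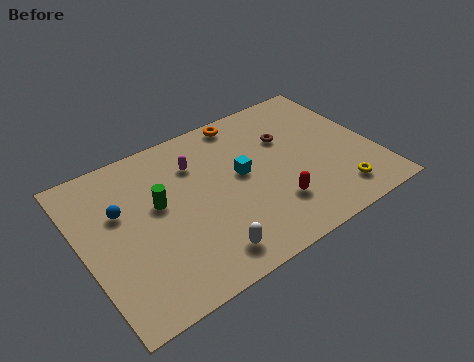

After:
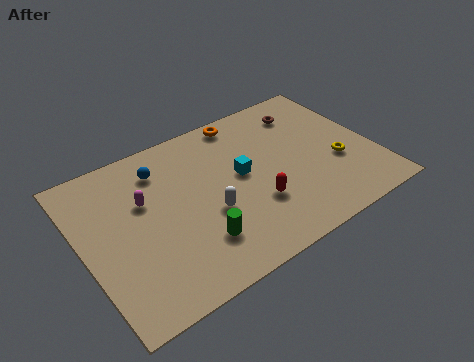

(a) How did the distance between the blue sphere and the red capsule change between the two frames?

-1.8

They were about 7.5 units apart before and 5.7 after — 1.8 units closer together.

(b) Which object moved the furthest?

the green cylinder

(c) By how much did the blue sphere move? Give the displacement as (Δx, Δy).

(2.1, 1.4)

The blue sphere was at about (1.9, 5.7) and moved to about (4.0, 7.1).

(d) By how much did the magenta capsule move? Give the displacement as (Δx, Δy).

(-2.6, -0.9)

The magenta capsule was at about (5.6, 6.6) and moved to about (3.0, 5.7).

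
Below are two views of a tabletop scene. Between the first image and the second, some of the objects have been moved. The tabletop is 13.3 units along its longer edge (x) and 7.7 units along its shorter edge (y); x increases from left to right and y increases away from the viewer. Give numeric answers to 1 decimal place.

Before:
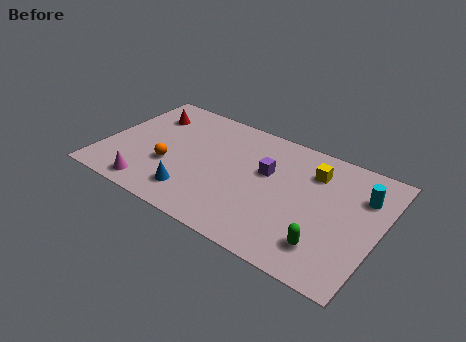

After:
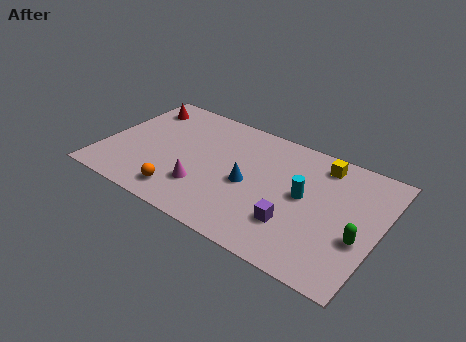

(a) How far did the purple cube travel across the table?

3.0

The purple cube moved from about (7.8, 4.7) to (9.5, 2.2), a distance of √(1.7² + 2.5²) ≈ 3.0.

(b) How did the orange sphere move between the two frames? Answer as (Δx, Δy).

(0.9, -1.5)

The orange sphere started near (3.3, 2.8) and ended near (4.2, 1.3).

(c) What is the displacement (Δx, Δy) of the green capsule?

(1.4, 1.2)

From the two frames, the green capsule sits at roughly (11.1, 1.7) before and (12.5, 2.9) after.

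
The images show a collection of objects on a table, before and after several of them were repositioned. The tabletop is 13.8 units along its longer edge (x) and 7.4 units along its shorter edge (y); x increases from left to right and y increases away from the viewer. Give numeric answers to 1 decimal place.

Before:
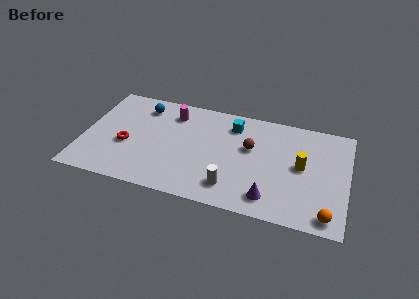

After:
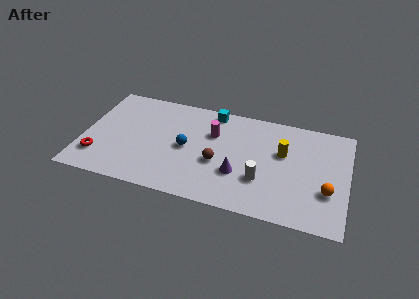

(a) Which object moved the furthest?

the blue sphere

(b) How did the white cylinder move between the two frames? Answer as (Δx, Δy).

(1.5, 0.9)

The white cylinder started near (7.9, 1.5) and ended near (9.4, 2.4).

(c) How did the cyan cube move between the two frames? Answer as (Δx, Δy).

(-1.1, 0.7)

The cyan cube was at about (7.7, 5.9) and moved to about (6.6, 6.6).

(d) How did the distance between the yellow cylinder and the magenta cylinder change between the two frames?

-3.5

They were about 7.2 units apart before and 3.7 after — 3.5 units closer together.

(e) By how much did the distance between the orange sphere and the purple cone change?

+1.6

They were about 3.0 units apart before and 4.6 after — 1.6 units further apart.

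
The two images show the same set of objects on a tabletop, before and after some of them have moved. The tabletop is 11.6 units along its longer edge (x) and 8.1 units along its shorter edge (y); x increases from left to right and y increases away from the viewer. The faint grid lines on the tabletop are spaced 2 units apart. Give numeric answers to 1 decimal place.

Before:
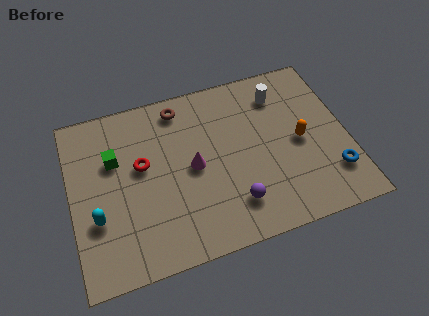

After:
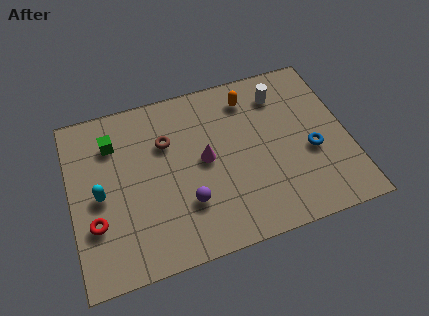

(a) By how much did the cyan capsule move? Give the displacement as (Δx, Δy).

(0.2, 1.0)

The cyan capsule started near (1.0, 2.8) and ended near (1.2, 3.8).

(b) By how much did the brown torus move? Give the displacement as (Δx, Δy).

(-0.7, -1.5)

The brown torus started near (4.8, 7.0) and ended near (4.1, 5.5).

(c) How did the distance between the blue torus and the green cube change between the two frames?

-0.9

The distance was about 9.5 in the first image and 8.6 in the second, so they moved 0.9 units closer together.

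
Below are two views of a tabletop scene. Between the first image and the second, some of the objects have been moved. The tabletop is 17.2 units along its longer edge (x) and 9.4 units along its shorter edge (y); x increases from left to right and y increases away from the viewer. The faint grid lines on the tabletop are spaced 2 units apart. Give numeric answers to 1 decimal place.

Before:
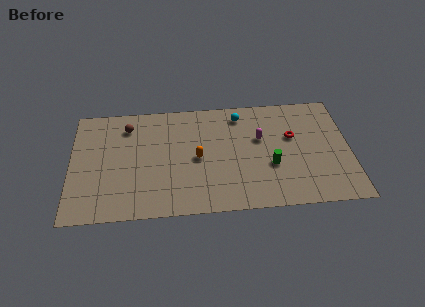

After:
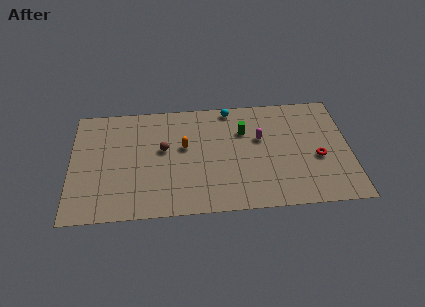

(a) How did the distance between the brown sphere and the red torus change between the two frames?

-0.7

Before: roughly 10.3 units apart; after: 9.6. That's 0.7 units closer together.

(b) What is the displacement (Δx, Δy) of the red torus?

(1.5, -1.9)

From the two frames, the red torus sits at roughly (13.7, 5.8) before and (15.2, 3.9) after.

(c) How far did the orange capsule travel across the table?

1.3

From (7.8, 4.5) to (7.0, 5.5), the orange capsule covered √(0.8² + 1.0²) ≈ 1.3 units.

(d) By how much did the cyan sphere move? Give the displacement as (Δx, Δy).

(-0.6, 0.6)

From the two frames, the cyan sphere sits at roughly (10.5, 7.9) before and (9.9, 8.5) after.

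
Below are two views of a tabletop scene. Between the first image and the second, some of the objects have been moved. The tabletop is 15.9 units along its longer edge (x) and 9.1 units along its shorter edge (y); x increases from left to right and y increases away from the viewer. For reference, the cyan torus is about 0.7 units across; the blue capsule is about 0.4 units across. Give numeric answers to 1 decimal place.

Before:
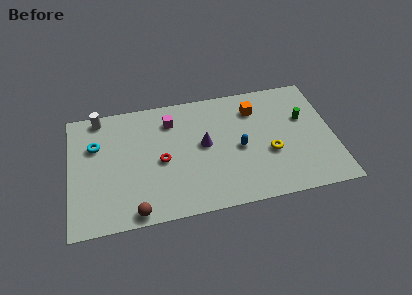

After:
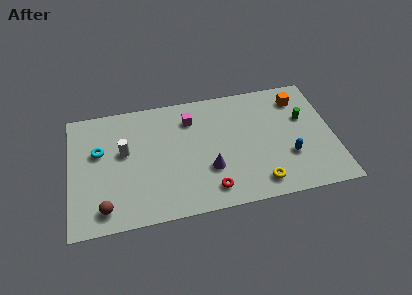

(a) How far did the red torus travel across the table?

3.9

The red torus moved from about (5.5, 4.2) to (8.3, 1.5), a distance of √(2.8² + 2.7²) ≈ 3.9.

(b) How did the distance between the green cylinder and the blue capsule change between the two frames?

-1.4

Before: roughly 4.3 units apart; after: 2.9. That's 1.4 units closer together.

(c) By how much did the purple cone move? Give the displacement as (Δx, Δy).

(0.2, -1.9)

The purple cone started near (8.1, 4.9) and ended near (8.3, 3.0).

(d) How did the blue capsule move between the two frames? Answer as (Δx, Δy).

(2.9, -1.2)

From the two frames, the blue capsule sits at roughly (10.2, 4.2) before and (13.1, 3.0) after.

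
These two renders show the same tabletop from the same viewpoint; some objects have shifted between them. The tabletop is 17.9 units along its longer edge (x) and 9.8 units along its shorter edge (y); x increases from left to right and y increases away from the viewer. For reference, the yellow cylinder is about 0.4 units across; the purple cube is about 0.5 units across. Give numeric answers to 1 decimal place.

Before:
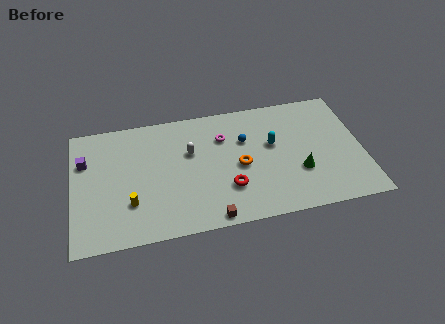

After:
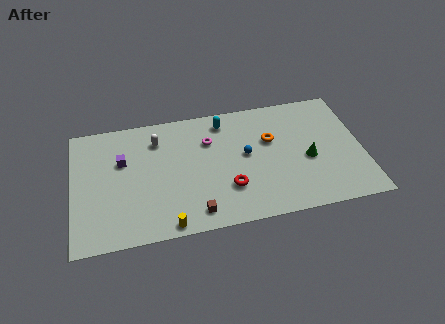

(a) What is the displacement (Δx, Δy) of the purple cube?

(2.3, -0.4)

From the two frames, the purple cube sits at roughly (0.8, 6.7) before and (3.1, 6.3) after.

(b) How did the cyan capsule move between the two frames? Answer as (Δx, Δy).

(-2.9, 2.5)

The cyan capsule was at about (12.4, 5.8) and moved to about (9.5, 8.3).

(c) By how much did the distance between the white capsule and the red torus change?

+2.3

The distance was about 4.0 in the first image and 6.3 in the second, so they moved 2.3 units further apart.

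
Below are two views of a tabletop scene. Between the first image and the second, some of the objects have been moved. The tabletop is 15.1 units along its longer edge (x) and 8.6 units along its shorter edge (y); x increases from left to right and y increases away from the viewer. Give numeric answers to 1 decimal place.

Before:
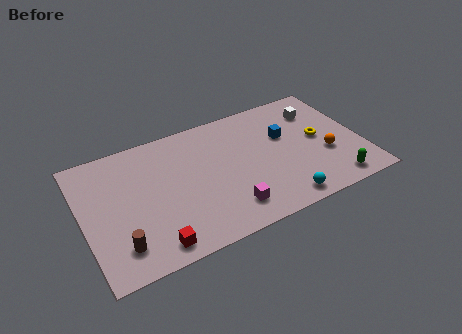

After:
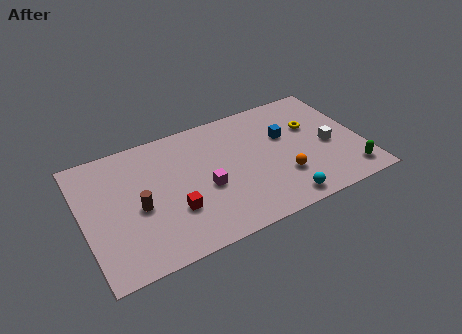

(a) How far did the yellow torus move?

1.0

From (12.9, 4.5) to (12.6, 5.5), the yellow torus covered √(0.3² + 1.0²) ≈ 1.0 units.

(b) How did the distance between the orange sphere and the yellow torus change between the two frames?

+2.2

Before: roughly 1.3 units apart; after: 3.5. That's 2.2 units further apart.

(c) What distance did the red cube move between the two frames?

2.1

The red cube moved from about (3.4, 1.1) to (4.7, 2.8), a distance of √(1.3² + 1.7²) ≈ 2.1.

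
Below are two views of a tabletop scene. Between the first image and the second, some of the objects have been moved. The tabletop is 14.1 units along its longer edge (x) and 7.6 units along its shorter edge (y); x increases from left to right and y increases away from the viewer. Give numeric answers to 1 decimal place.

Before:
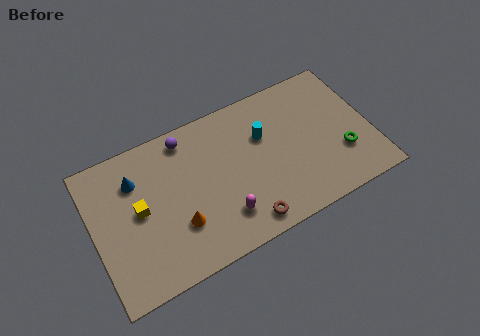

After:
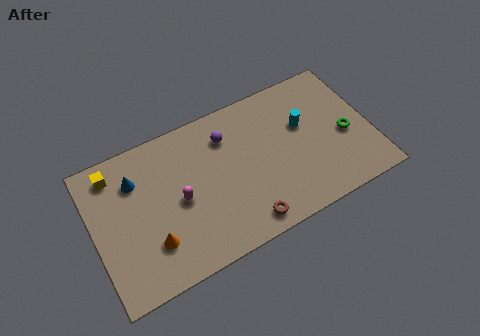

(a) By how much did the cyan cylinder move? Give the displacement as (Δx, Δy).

(2.0, -0.3)

The cyan cylinder was at about (8.8, 5.0) and moved to about (10.8, 4.7).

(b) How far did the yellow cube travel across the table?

2.6

From (2.3, 4.0) to (1.3, 6.4), the yellow cube covered √(1.0² + 2.4²) ≈ 2.6 units.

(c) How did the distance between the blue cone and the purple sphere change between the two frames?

+1.8

The distance was about 2.9 in the first image and 4.7 in the second, so they moved 1.8 units further apart.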